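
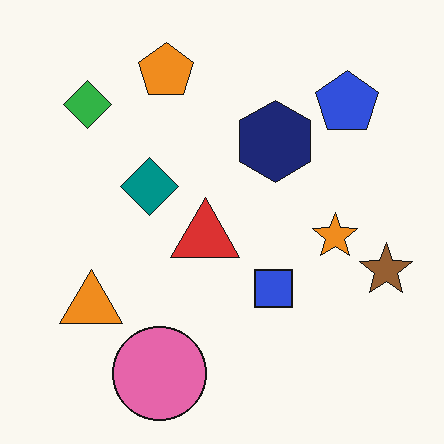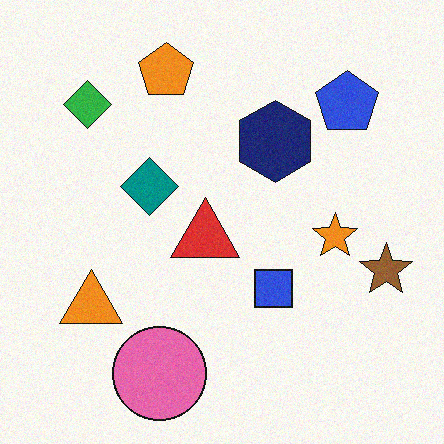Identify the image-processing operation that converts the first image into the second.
The image was degraded with light additive noise.

Random speckle covers the whole image, including the flat background.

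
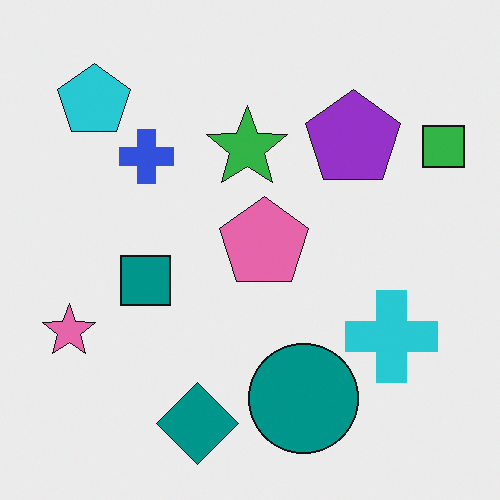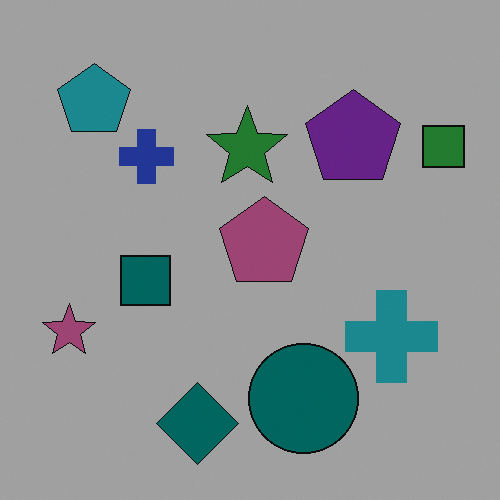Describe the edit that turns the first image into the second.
This is the original image darkened a lot.

Every pixel — background and shapes alike — is uniformly darkened.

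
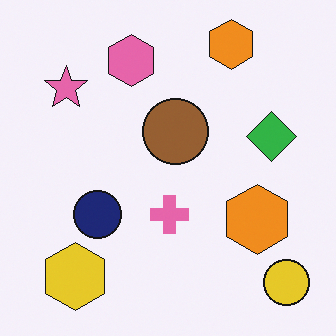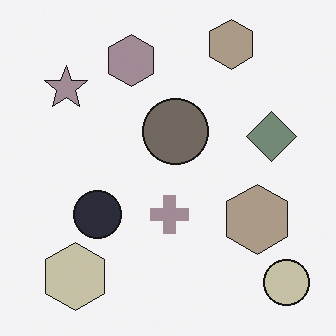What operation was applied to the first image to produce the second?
The image was made much more muted (saturation change).

All colors are more muted and greyish — a global saturation change.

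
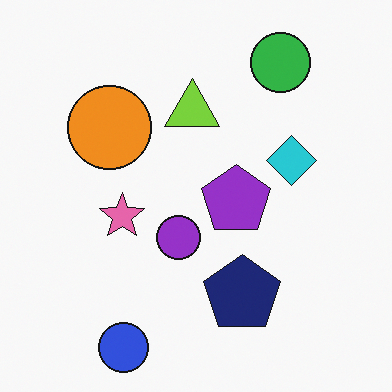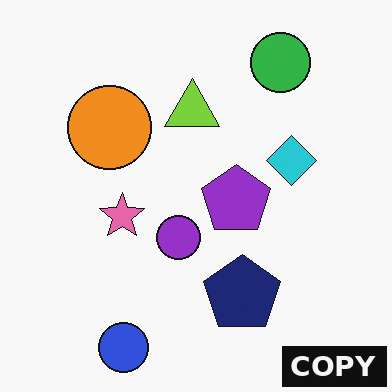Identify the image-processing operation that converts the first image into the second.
Watermarked with the text "COPY" in the lower-right corner.

A dark label reading "COPY" appears in the lower-right corner.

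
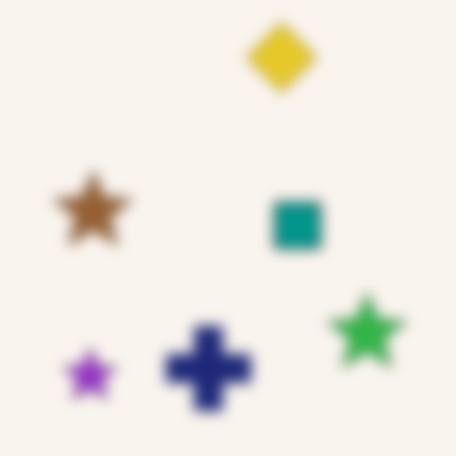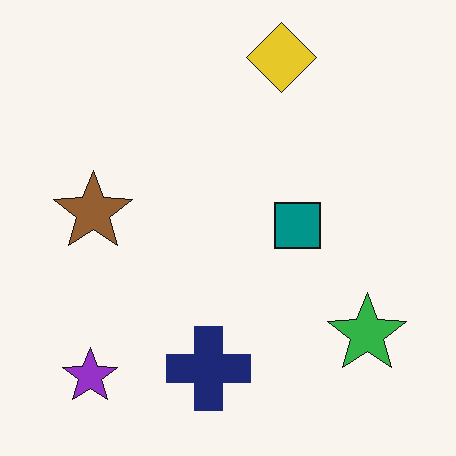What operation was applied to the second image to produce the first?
This is the original image heavily blurred.

Shape edges and outlines are uniformly softened across the whole image.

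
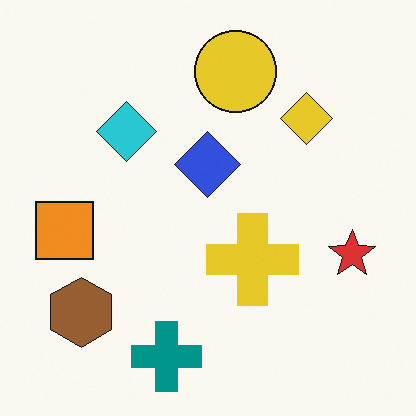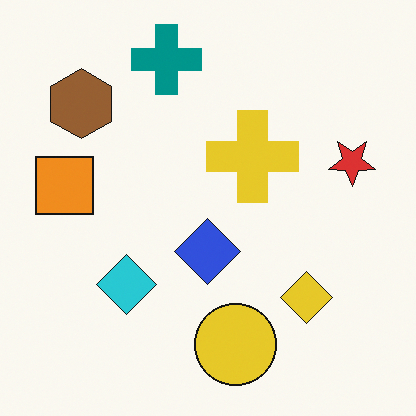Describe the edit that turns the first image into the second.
The image was flipped vertically (top ↔ bottom).

The teal cross is in the bottom of the first image and the top of the second — shapes on opposite sides of the horizontal midline have swapped in a mirror flip.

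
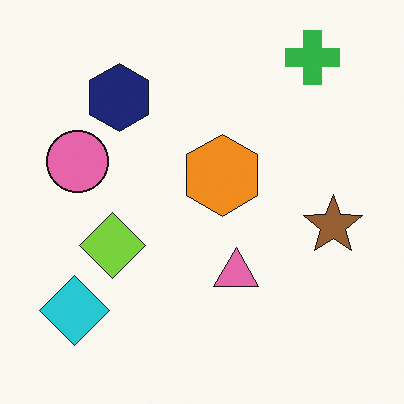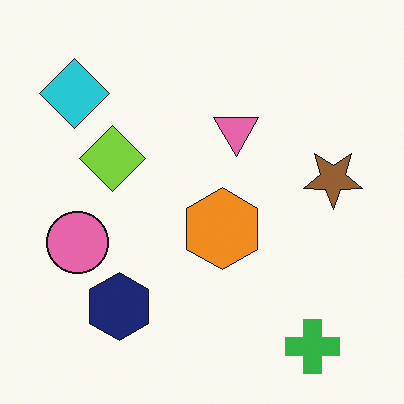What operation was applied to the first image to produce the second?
This is the original image flipped vertically (top ↔ bottom).

The green cross is in the top-right of the first image and the bottom-right of the second — shapes on opposite sides of the horizontal midline have swapped in a mirror flip.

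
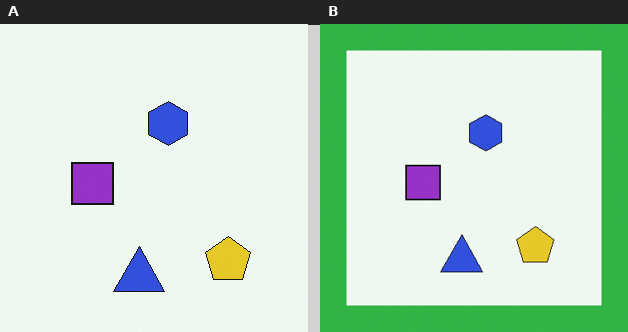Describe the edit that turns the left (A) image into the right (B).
The right (B) image is the left (A) framed with a green border.

A solid green frame runs around the edge of the right (B) image, with the content slightly shrunk inside it.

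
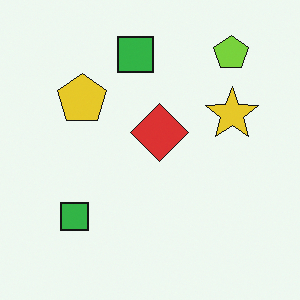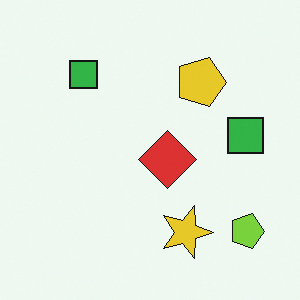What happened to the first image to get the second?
The transformation is: rotated 90° clockwise.

The lime pentagon sits in the top-right of the first image and the bottom-right of the second — consistent with a whole-image 90° clockwise rotation.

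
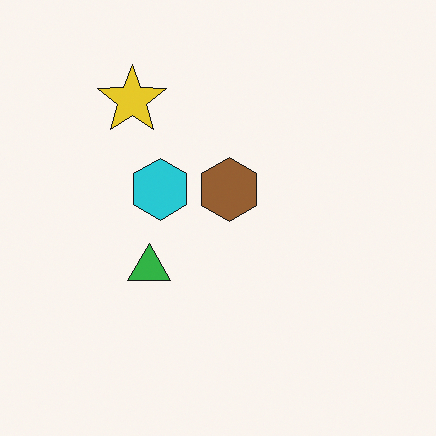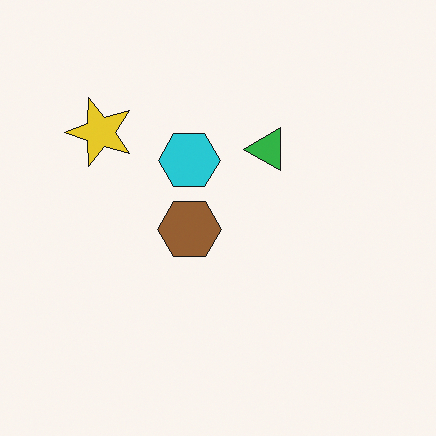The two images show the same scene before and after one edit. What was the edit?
It was transposed (reflected across the top-left ↔ bottom-right diagonal).

Shapes have swapped their row and column positions — what was in the top-right is now in the bottom-left — a diagonal reflection.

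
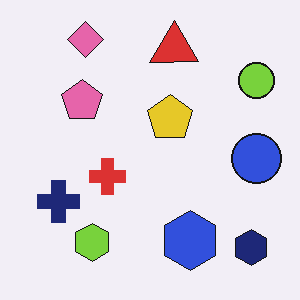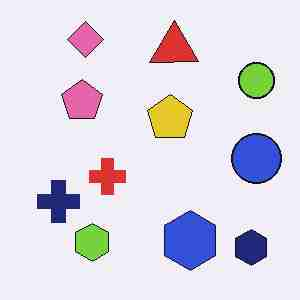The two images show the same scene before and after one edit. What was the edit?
The image was heavily JPEG-compressed with obvious blocking artifacts.

Blocky 8×8 compression artifacts appear around shape edges and the flat background shows ringing — characteristic JPEG degradation.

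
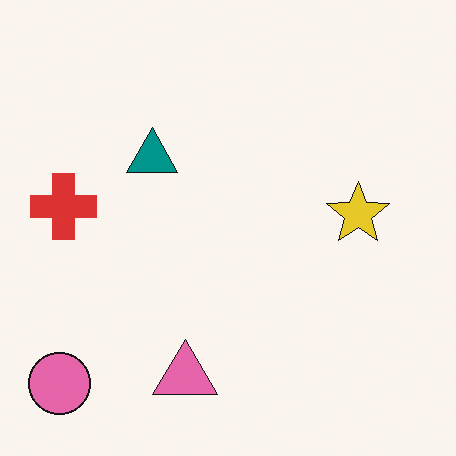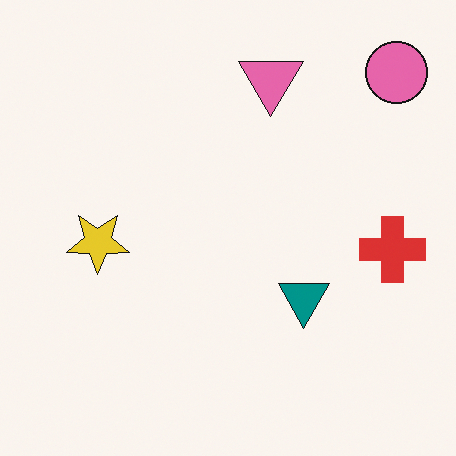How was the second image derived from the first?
It was rotated 180°.

The pink circle sits in the bottom-left of the first image and the top-right of the second — consistent with a whole-image 180° rotation.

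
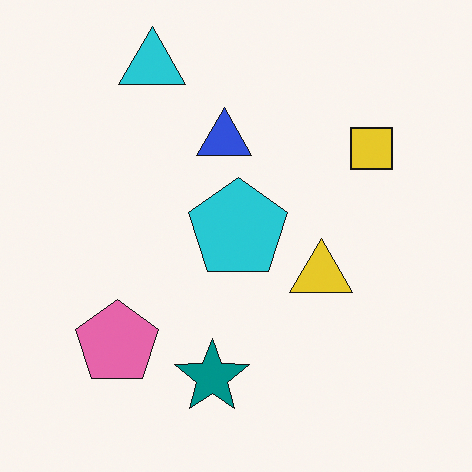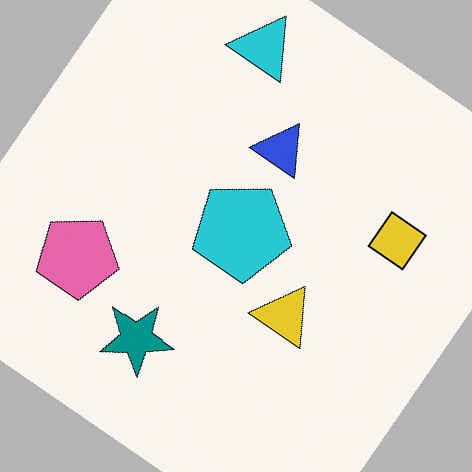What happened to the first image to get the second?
The transformation is: rotated clockwise by a large amount — several tens of degrees.

Every shape is tilted by the same angle and the image corners show triangular fill wedges — a whole-image rotation by a non-right angle.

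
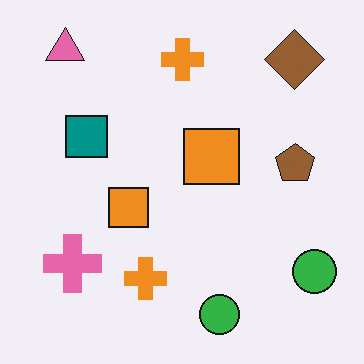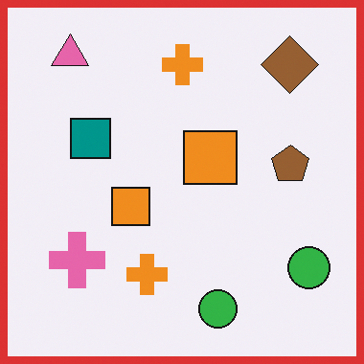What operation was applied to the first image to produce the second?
This is the original image framed with a red border.

A solid red frame runs around the edge of the second image, with the content slightly shrunk inside it.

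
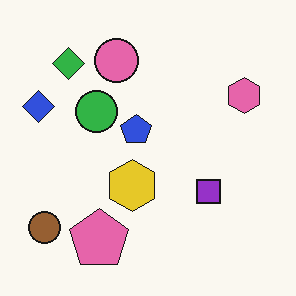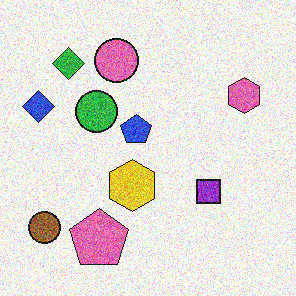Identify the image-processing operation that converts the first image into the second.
Degraded with strong gaussian noise.

Random speckle covers the whole image, including the flat background.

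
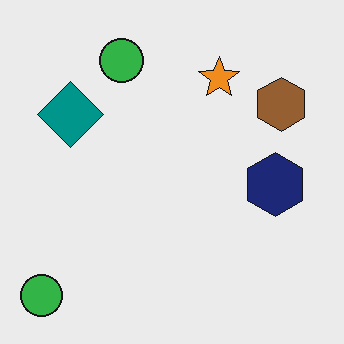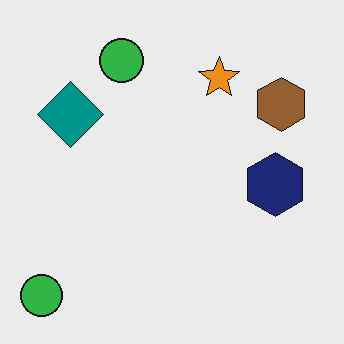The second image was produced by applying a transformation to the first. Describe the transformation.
It was given moderate JPEG compression.

Blocky 8×8 compression artifacts appear around shape edges and the flat background shows ringing — characteristic JPEG degradation.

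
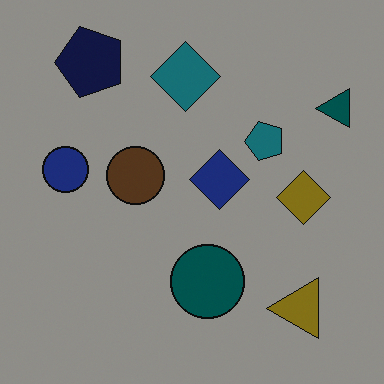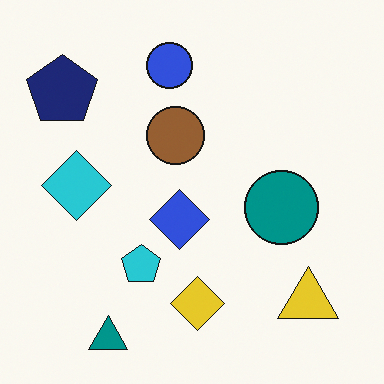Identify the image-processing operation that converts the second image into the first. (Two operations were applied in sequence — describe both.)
The first image is the second transposed (reflected across the top-left ↔ bottom-right diagonal), then darkened a lot.

Shapes have swapped their row and column positions — what was in the top-right is now in the bottom-left — a diagonal reflection. Every pixel — background and shapes alike — is uniformly darkened.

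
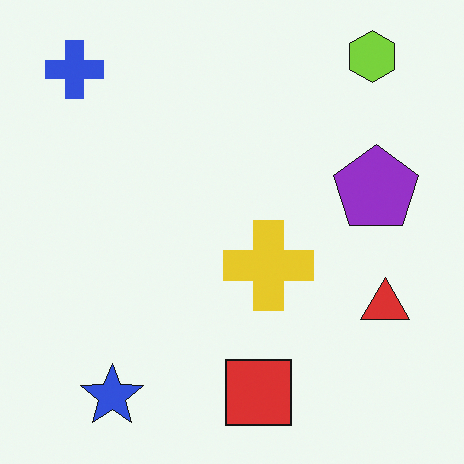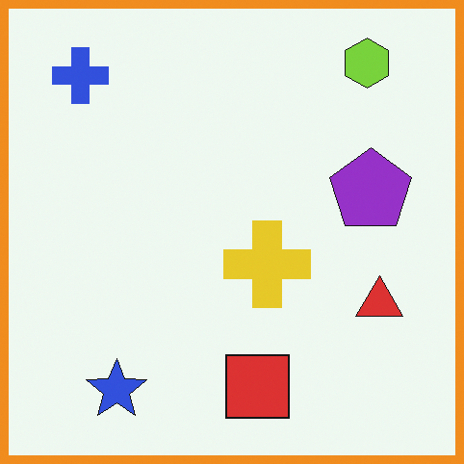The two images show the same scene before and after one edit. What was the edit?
The transformation is: framed with a orange border.

A solid orange frame runs around the edge of the second image, with the content slightly shrunk inside it.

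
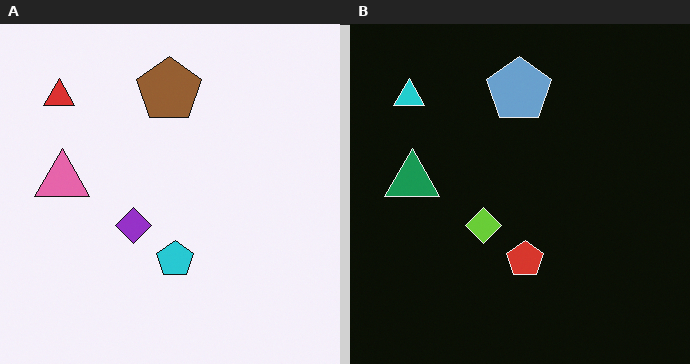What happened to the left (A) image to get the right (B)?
The right (B) image is the left (A) color-inverted (negative).

The light background has become dark and every shape's color is its complement — a photographic negative.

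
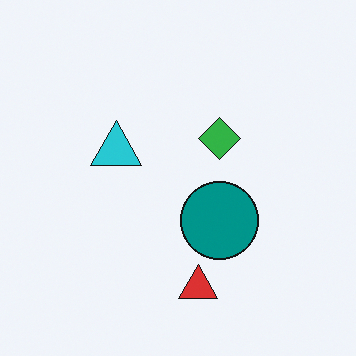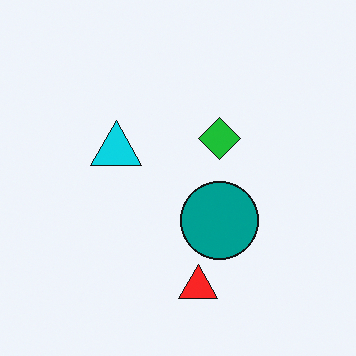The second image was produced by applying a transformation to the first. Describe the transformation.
Slightly oversaturated.

All colors are more vivid — a global saturation change.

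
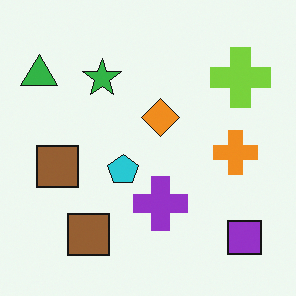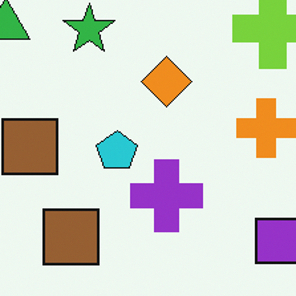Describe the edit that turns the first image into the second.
Cropped slightly and scaled back up.

The visible shapes are larger and the field of view is narrower; shapes near the original edges may be partly or wholly outside the frame — a crop-and-rescale.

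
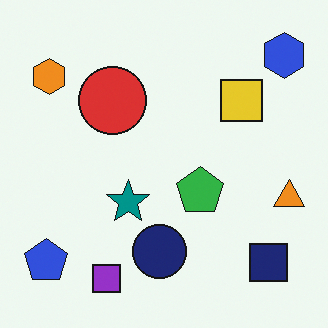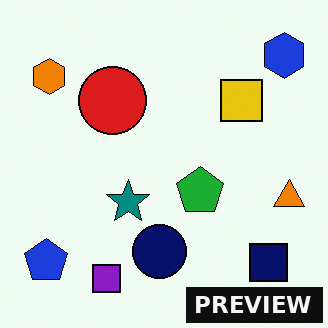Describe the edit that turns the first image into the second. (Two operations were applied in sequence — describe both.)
It was given slightly increased contrast, then watermarked with the text "PREVIEW" in the lower-right corner.

Tones are pushed away from mid-grey across the whole image — a global contrast change. A dark label reading "PREVIEW" appears in the lower-right corner.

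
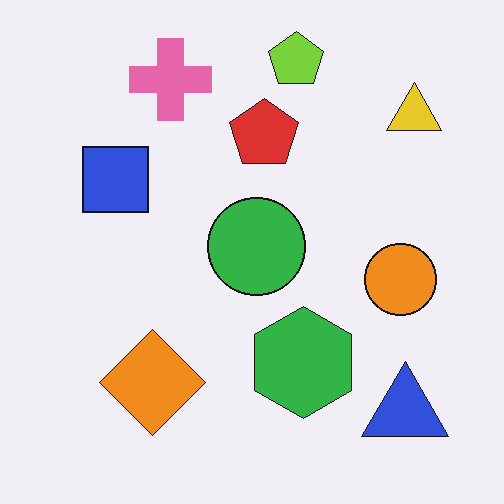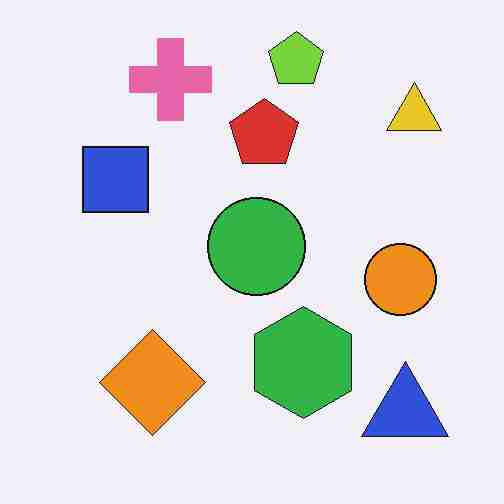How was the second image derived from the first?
The second image is the first heavily JPEG-compressed with obvious blocking artifacts.

Blocky 8×8 compression artifacts appear around shape edges and the flat background shows ringing — characteristic JPEG degradation.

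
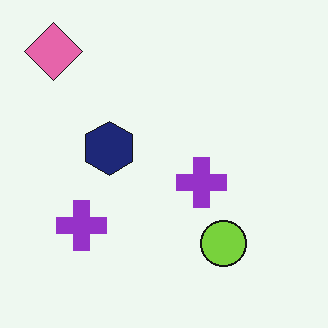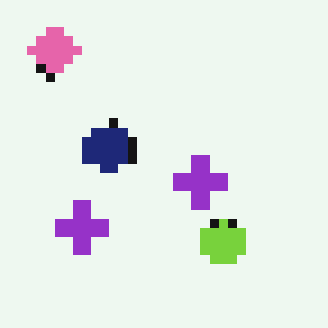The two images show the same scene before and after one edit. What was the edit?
This is the original image heavily pixelated into large blocks.

Shapes are reduced to large square blocks; fine edges and outlines are lost — a downscale-then-upscale (mosaic) effect.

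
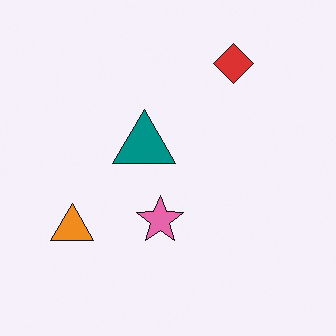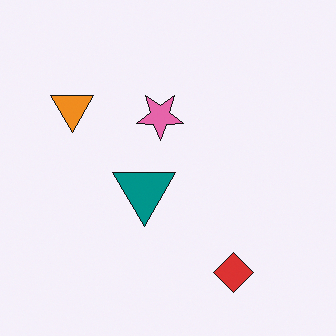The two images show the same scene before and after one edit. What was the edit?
This is the original image flipped vertically (top ↔ bottom).

The red diamond is in the top-right of the first image and the bottom-right of the second — shapes on opposite sides of the horizontal midline have swapped in a mirror flip.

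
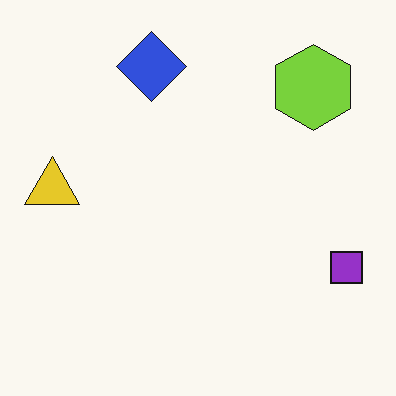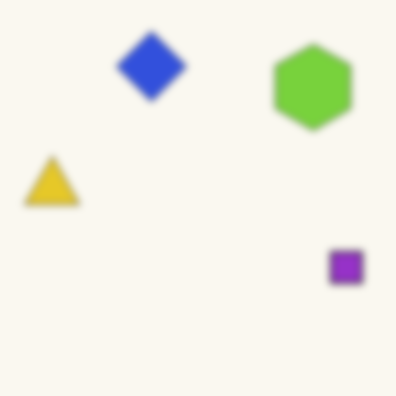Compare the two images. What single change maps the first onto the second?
The second image is the first moderately blurred.

Shape edges and outlines are uniformly softened across the whole image.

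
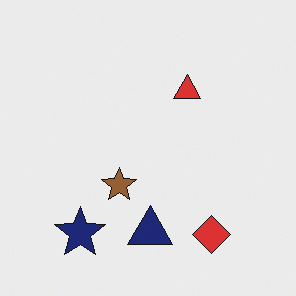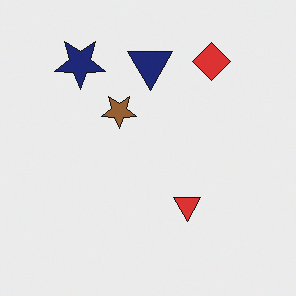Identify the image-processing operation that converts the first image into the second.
This is the original image flipped vertically (top ↔ bottom).

The red diamond is in the bottom-right of the first image and the top-right of the second — shapes on opposite sides of the horizontal midline have swapped in a mirror flip.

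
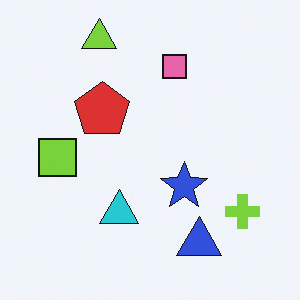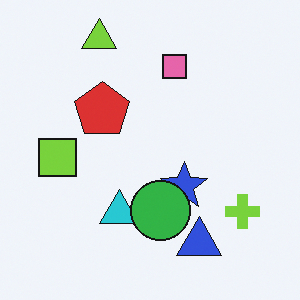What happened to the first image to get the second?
The transformation is: overlaid with an additional green circle.

A green circle appears in the second image that is absent from the first.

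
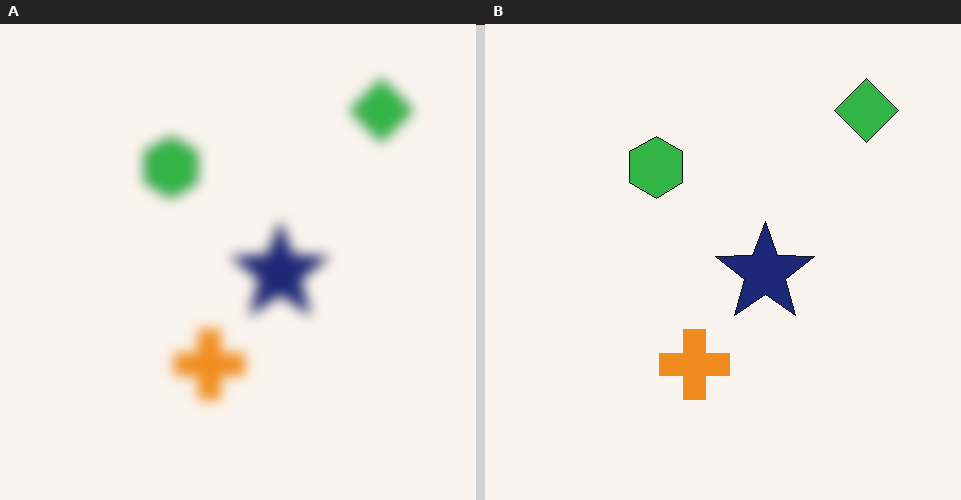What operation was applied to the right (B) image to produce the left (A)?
It was strongly gaussian-blurred.

Shape edges and outlines are uniformly softened across the whole image.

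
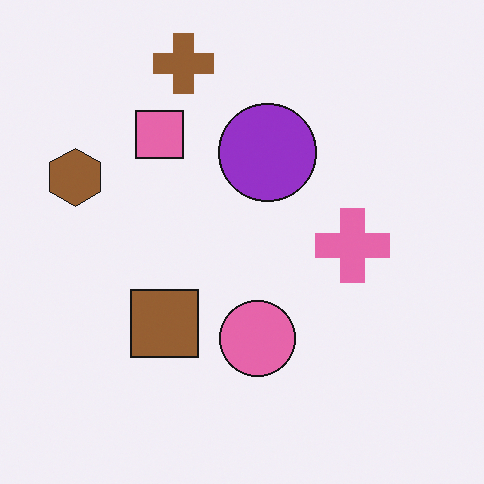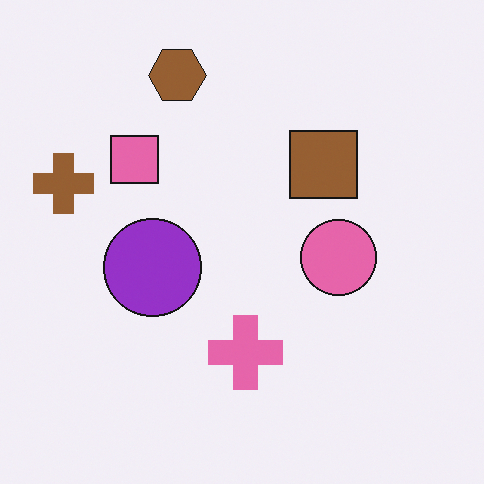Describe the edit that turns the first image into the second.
The image was transposed (reflected across the top-left ↔ bottom-right diagonal).

Shapes have swapped their row and column positions — what was in the top-right is now in the bottom-left — a diagonal reflection.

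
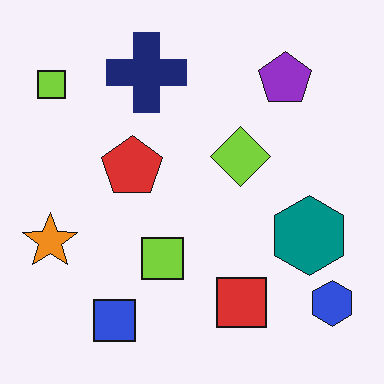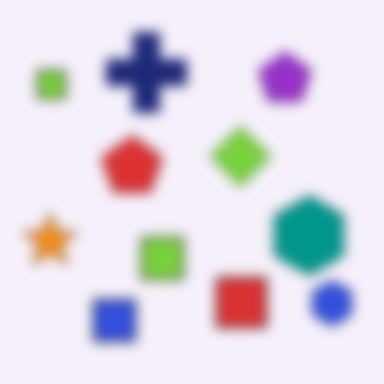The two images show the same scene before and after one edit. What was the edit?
The transformation is: strongly gaussian-blurred.

Shape edges and outlines are uniformly softened across the whole image.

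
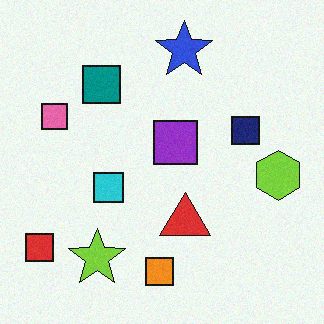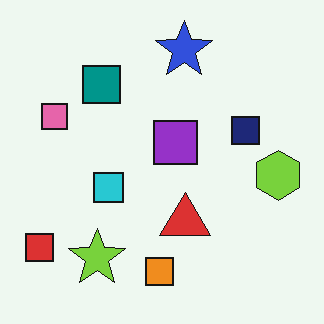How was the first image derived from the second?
The first image is the second degraded with subtle gaussian noise.

Random speckle covers the whole image, including the flat background.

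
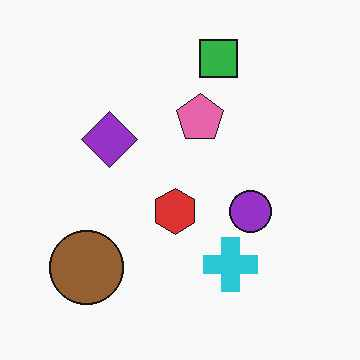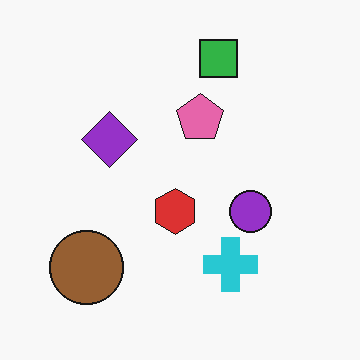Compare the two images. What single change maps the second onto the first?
The transformation is: given moderate JPEG compression.

Blocky 8×8 compression artifacts appear around shape edges and the flat background shows ringing — characteristic JPEG degradation.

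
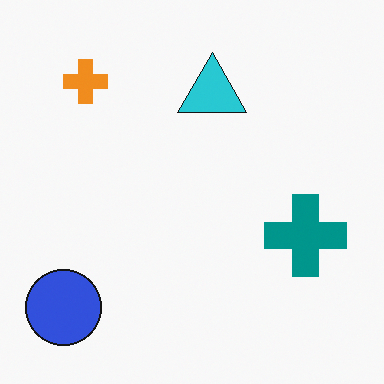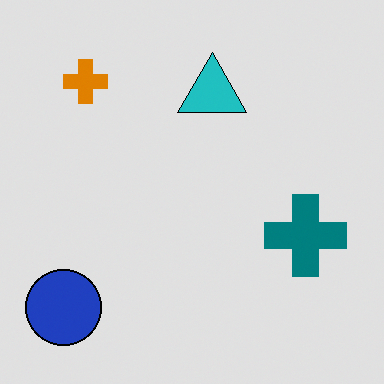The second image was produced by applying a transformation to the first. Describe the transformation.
The transformation is: moderately posterized.

Each flat color has snapped to a coarser quantized level — most visibly, the near-white background has dropped to a flat grey.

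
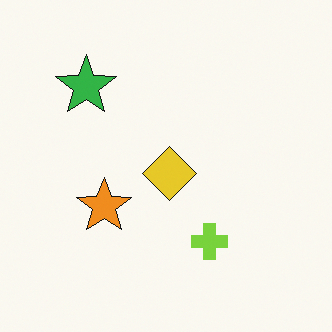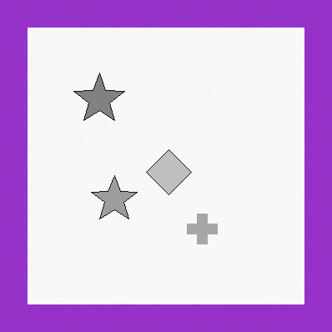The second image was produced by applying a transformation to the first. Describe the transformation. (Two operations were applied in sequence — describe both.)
The second image is the first converted to grayscale, then framed with a purple border.

All color is removed — every shape is now a shade of grey. A solid purple frame runs around the edge of the second image, with the content slightly shrunk inside it.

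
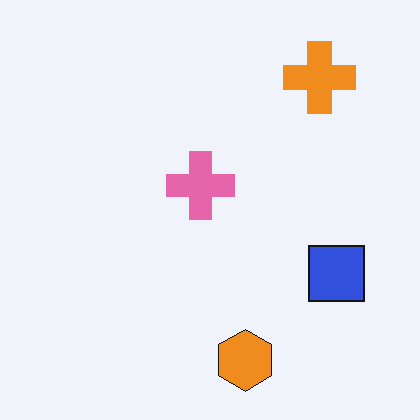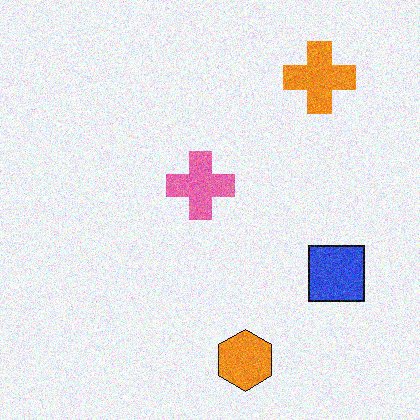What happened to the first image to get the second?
The transformation is: degraded with moderate additive noise.

Random speckle covers the whole image, including the flat background.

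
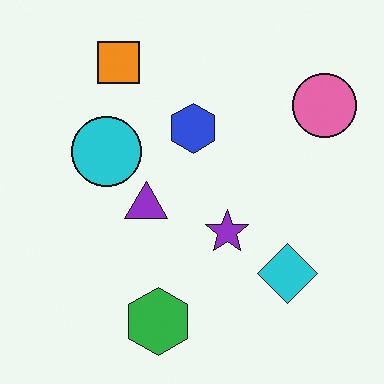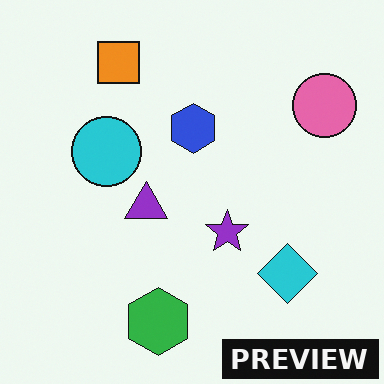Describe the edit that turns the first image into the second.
The transformation is: watermarked with the text "PREVIEW" in the lower-right corner.

A dark label reading "PREVIEW" appears in the lower-right corner.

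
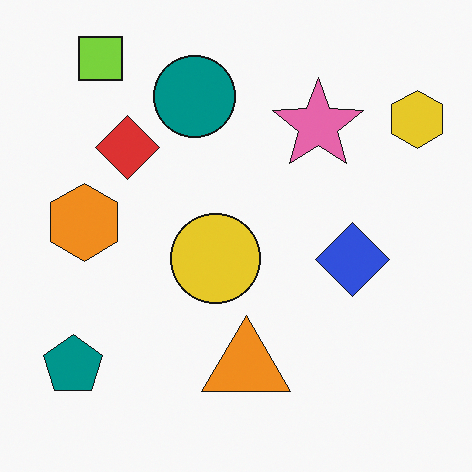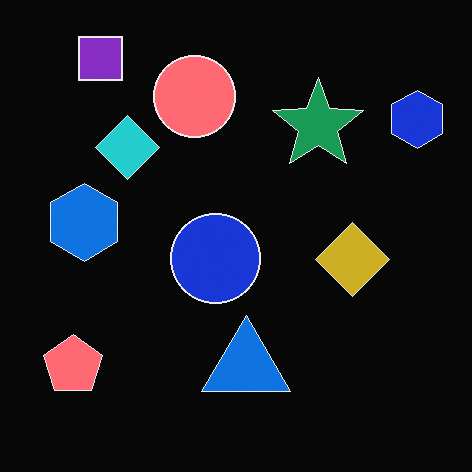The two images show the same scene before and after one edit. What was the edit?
This is the original image color-inverted (negative).

The light background has become dark and every shape's color is its complement — a photographic negative.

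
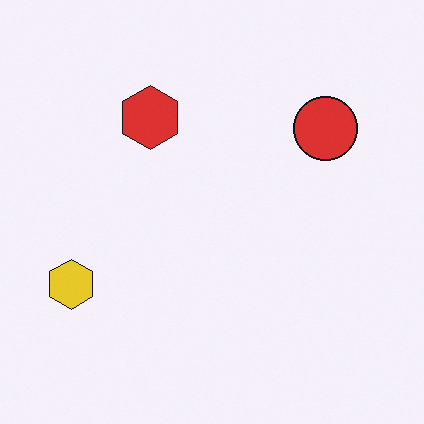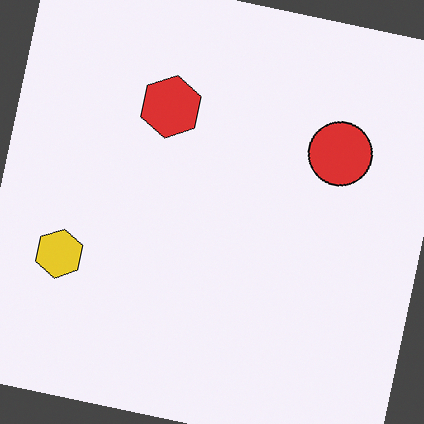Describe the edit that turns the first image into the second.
The image was rotated clockwise by a slight angle.

Every shape is tilted by the same angle and the image corners show triangular fill wedges — a whole-image rotation by a non-right angle.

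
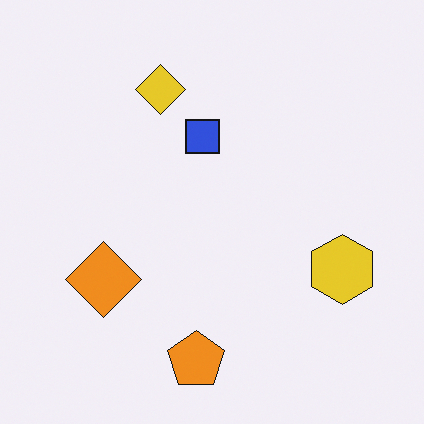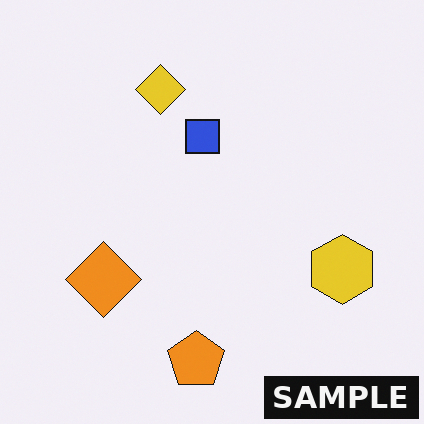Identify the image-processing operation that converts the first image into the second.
It was watermarked with the text "SAMPLE" in the lower-right corner.

A dark label reading "SAMPLE" appears in the lower-right corner.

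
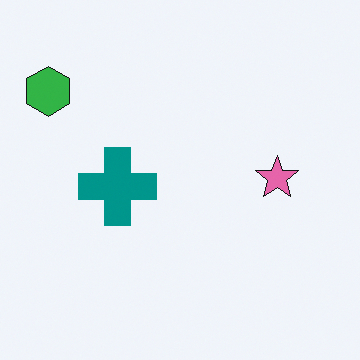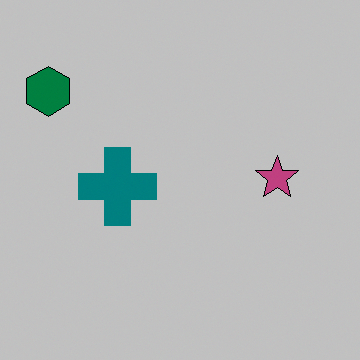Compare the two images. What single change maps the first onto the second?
This is the original image aggressively posterized.

Each flat color has snapped to a coarser quantized level — most visibly, the near-white background has dropped to a flat grey.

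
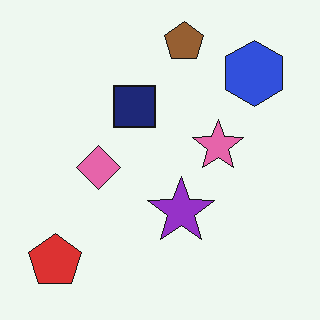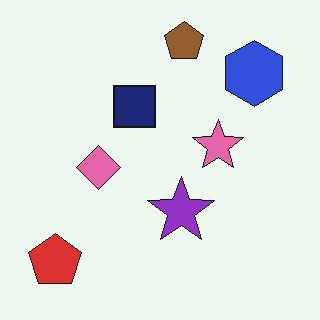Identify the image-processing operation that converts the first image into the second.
JPEG-compressed with visible artifacts.

Blocky 8×8 compression artifacts appear around shape edges and the flat background shows ringing — characteristic JPEG degradation.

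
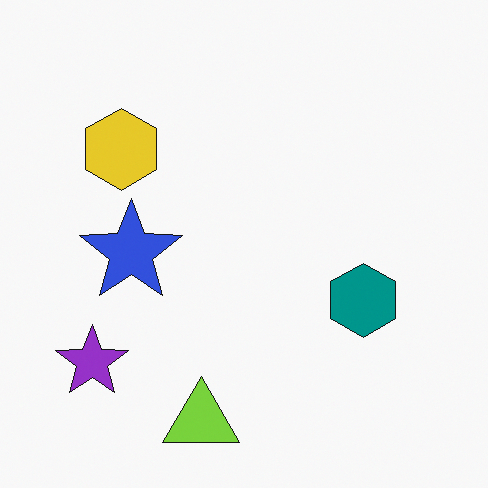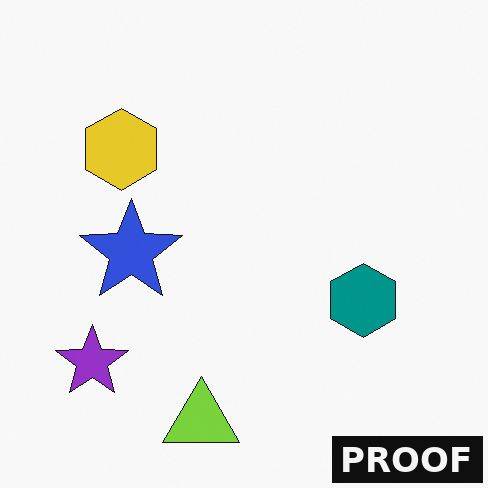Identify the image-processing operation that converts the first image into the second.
The image was watermarked with the text "PROOF" in the lower-right corner.

A dark label reading "PROOF" appears in the lower-right corner.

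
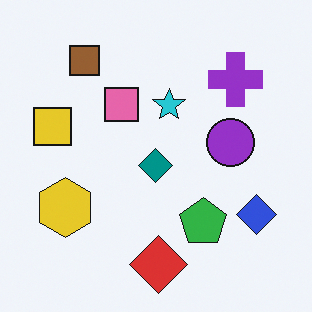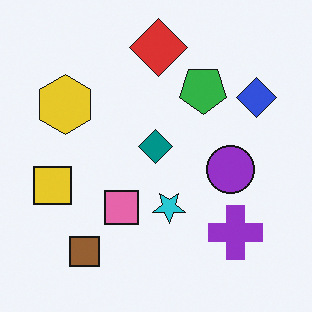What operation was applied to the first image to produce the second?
This is the original image flipped vertically (top ↔ bottom).

The red diamond is in the bottom of the first image and the top of the second — shapes on opposite sides of the horizontal midline have swapped in a mirror flip.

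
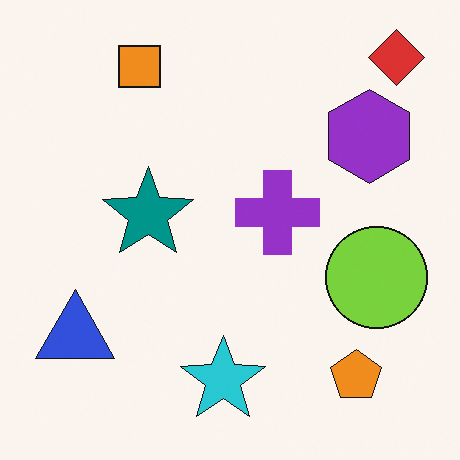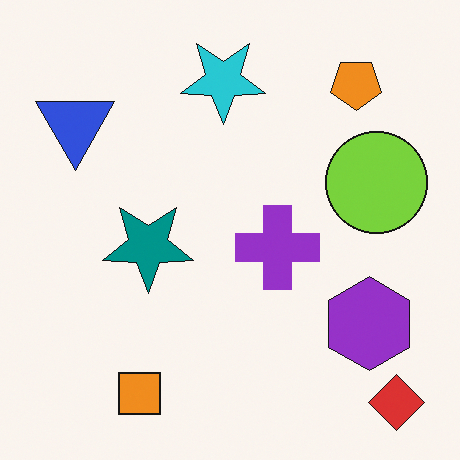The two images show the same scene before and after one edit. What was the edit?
It was flipped vertically (top ↔ bottom).

The red diamond is in the top-right of the first image and the bottom-right of the second — shapes on opposite sides of the horizontal midline have swapped in a mirror flip.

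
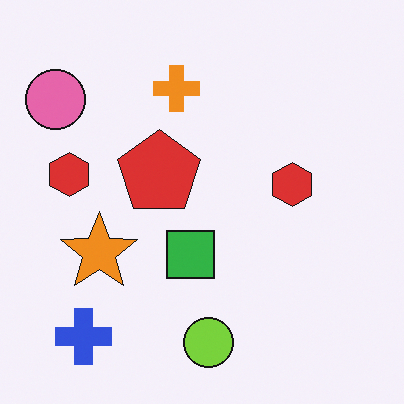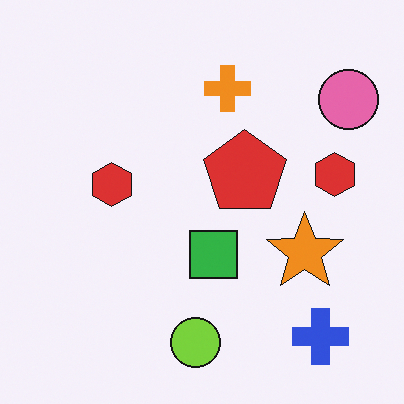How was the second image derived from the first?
The image was flipped horizontally (left ↔ right).

The pink circle is in the top-left of the first image and the top-right of the second — shapes on opposite sides of the vertical midline have swapped in a mirror flip.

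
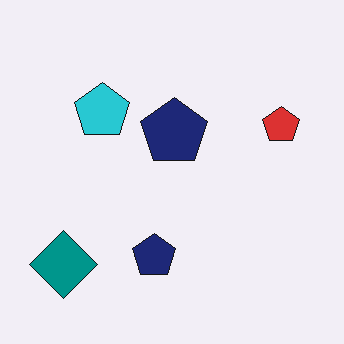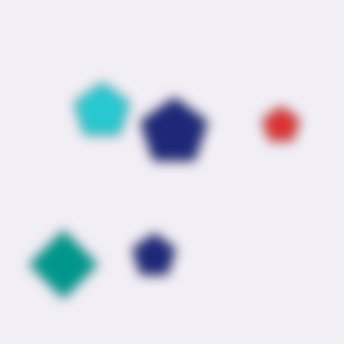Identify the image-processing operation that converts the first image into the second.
The second image is the first strongly gaussian-blurred.

Shape edges and outlines are uniformly softened across the whole image.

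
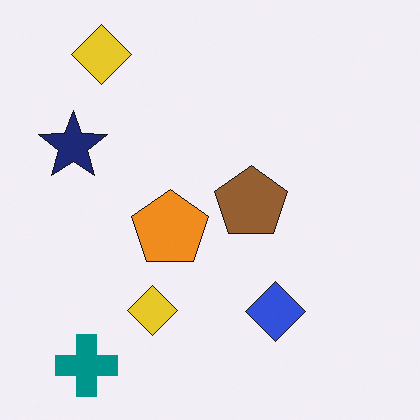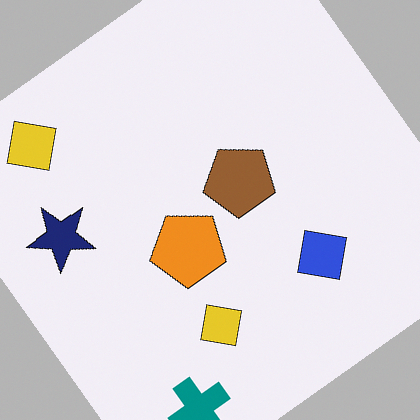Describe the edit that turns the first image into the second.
This is the original image rotated counter-clockwise by a large amount — several tens of degrees.

Every shape is tilted by the same angle and the image corners show triangular fill wedges — a whole-image rotation by a non-right angle.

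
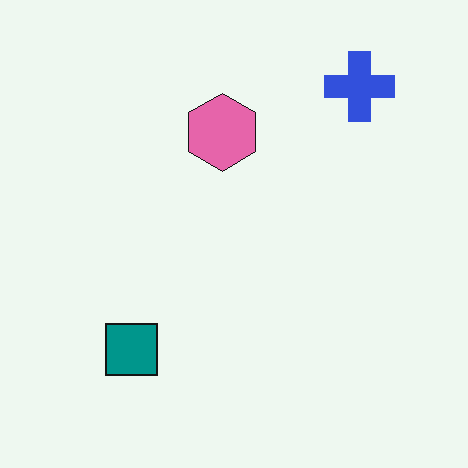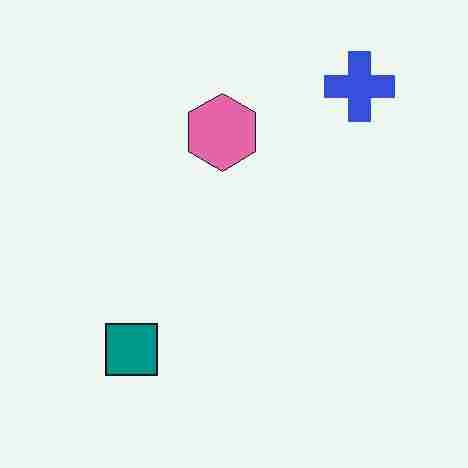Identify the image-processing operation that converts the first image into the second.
The transformation is: heavily JPEG-compressed with obvious blocking artifacts.

Blocky 8×8 compression artifacts appear around shape edges and the flat background shows ringing — characteristic JPEG degradation.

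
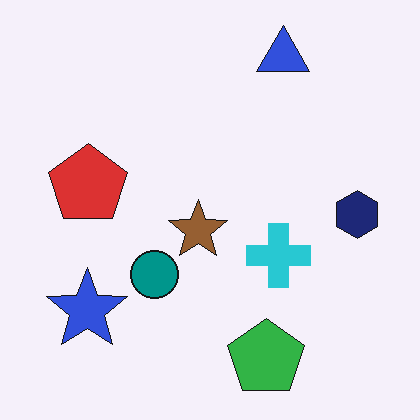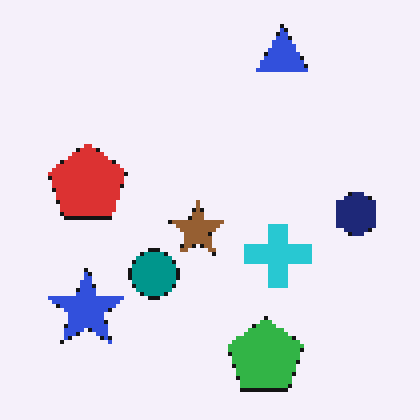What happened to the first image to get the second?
The transformation is: mildly pixelated.

Shapes are reduced to large square blocks; fine edges and outlines are lost — a downscale-then-upscale (mosaic) effect.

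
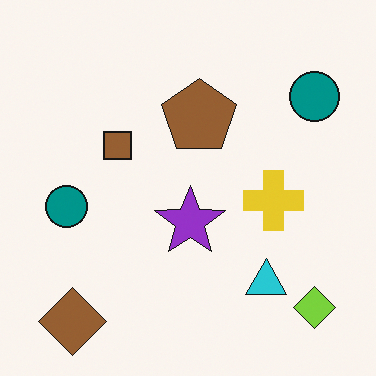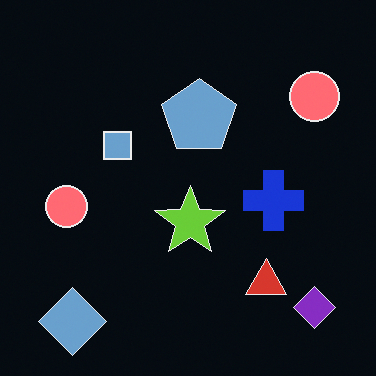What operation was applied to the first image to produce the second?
It was color-inverted (negative).

The light background has become dark and every shape's color is its complement — a photographic negative.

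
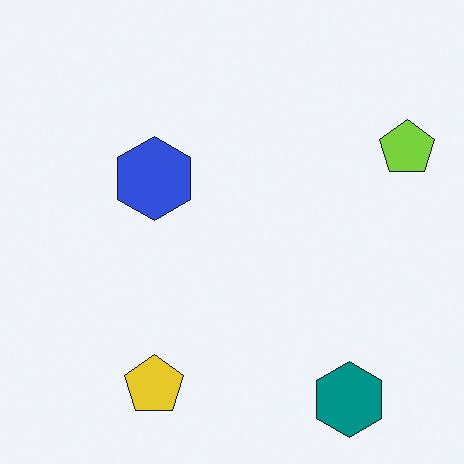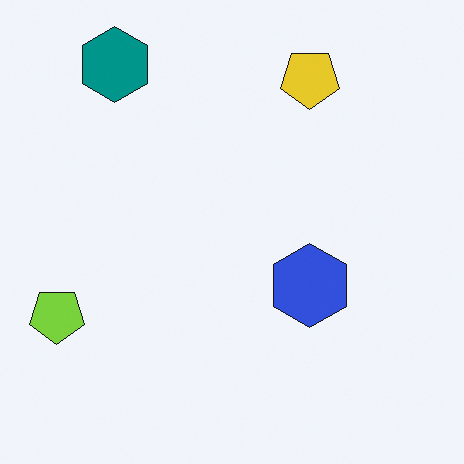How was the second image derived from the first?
The second image is the first rotated 180°.

The teal hexagon sits in the bottom-right of the first image and the top-left of the second — consistent with a whole-image 180° rotation.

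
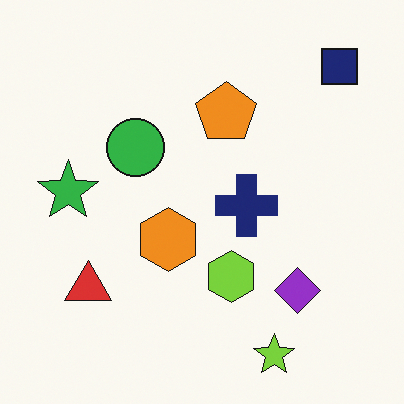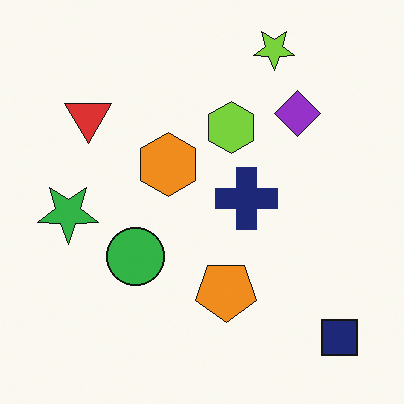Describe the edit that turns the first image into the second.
This is the original image flipped vertically (top ↔ bottom).

The lime star is in the bottom-right of the first image and the top-right of the second — shapes on opposite sides of the horizontal midline have swapped in a mirror flip.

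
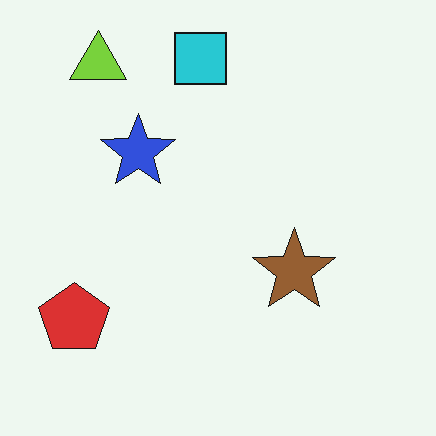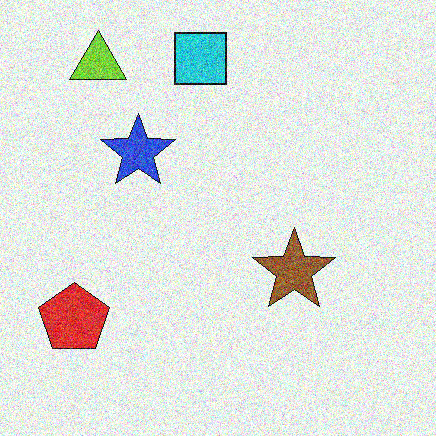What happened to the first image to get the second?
The image was degraded with a thick layer of grain.

Random speckle covers the whole image, including the flat background.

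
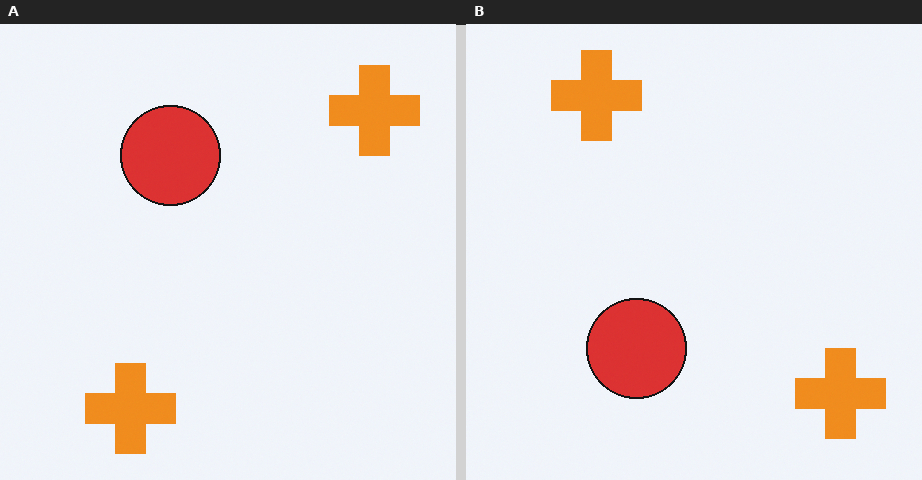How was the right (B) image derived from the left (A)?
It was flipped vertically (top ↔ bottom).

The red circle is in the top of the left (A) image and the bottom of the right (B) — shapes on opposite sides of the horizontal midline have swapped in a mirror flip.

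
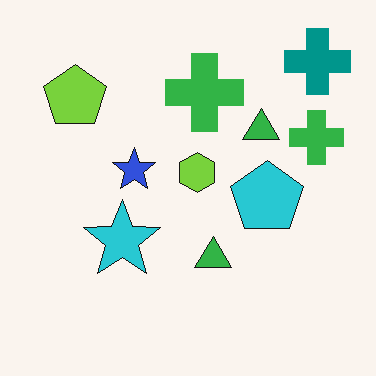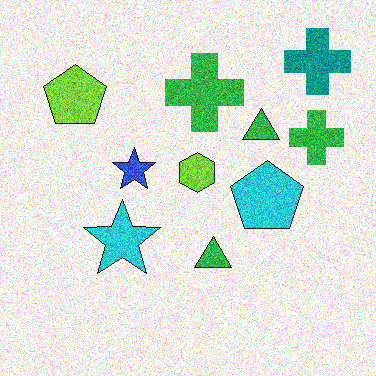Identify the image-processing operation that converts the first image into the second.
The transformation is: degraded with strong gaussian noise.

Random speckle covers the whole image, including the flat background.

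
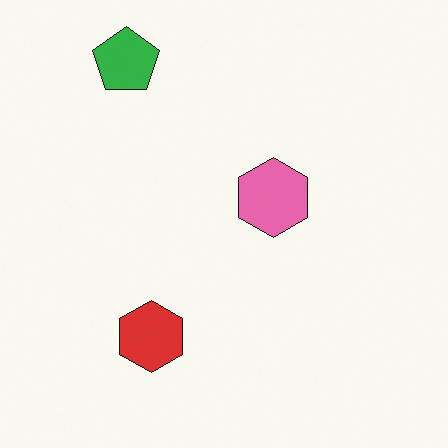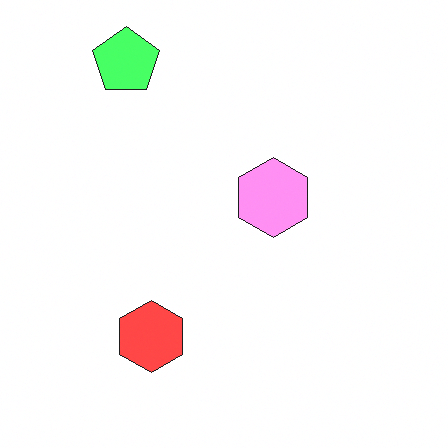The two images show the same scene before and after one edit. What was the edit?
This is the original image brightened a lot.

Every pixel — background and shapes alike — is uniformly brightened.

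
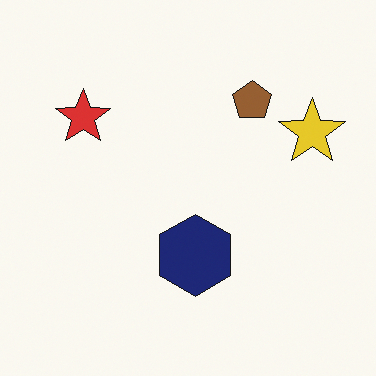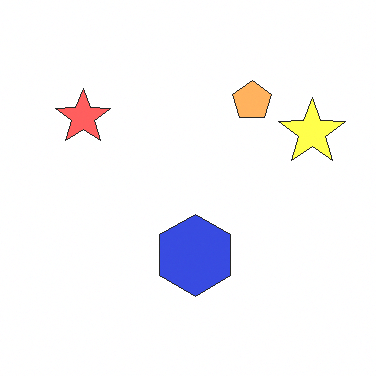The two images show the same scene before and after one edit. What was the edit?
The second image is the first substantially brightened.

Every pixel — background and shapes alike — is uniformly brightened.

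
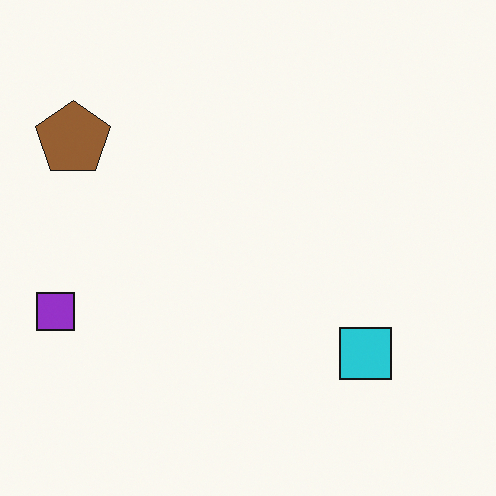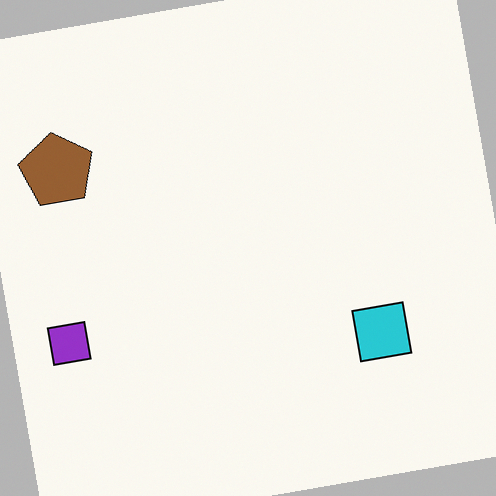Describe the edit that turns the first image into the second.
Rotated counter-clockwise by a slight angle.

Every shape is tilted by the same angle and the image corners show triangular fill wedges — a whole-image rotation by a non-right angle.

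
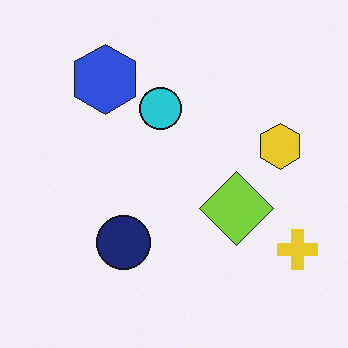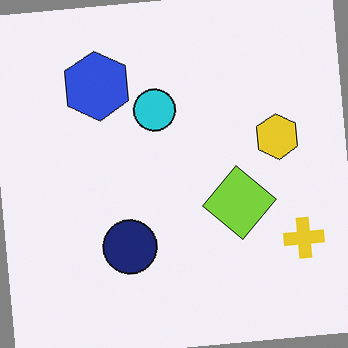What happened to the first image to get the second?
The image was rotated counter-clockwise by a few degrees.

Every shape is tilted by the same angle and the image corners show triangular fill wedges — a whole-image rotation by a non-right angle.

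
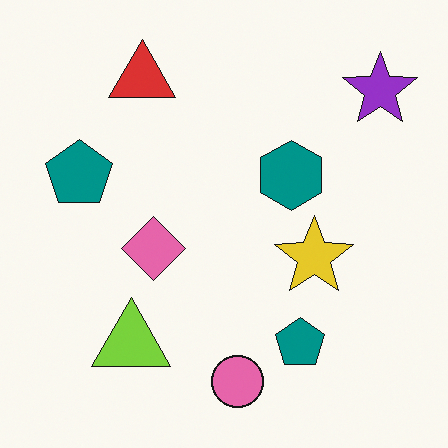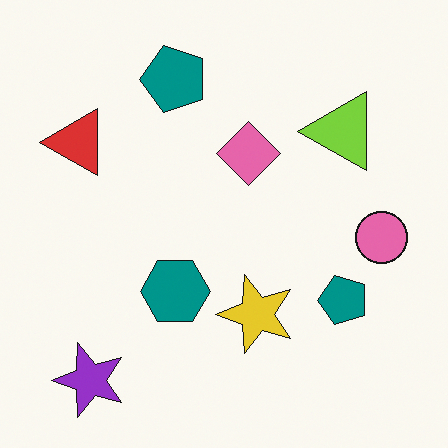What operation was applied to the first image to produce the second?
The image was transposed (reflected across the top-left ↔ bottom-right diagonal).

Shapes have swapped their row and column positions — what was in the top-right is now in the bottom-left — a diagonal reflection.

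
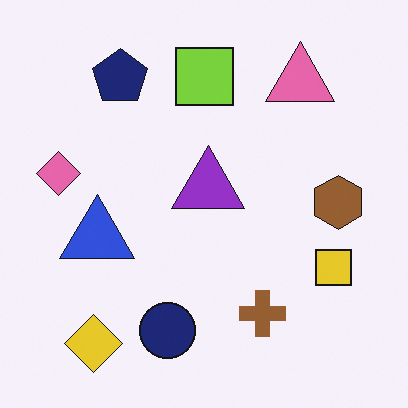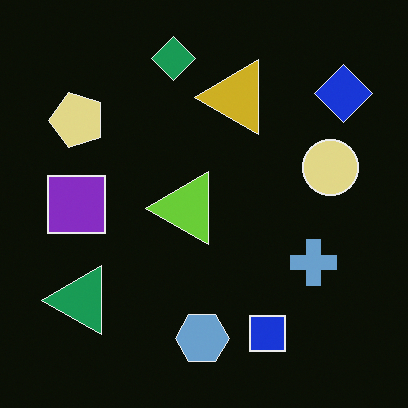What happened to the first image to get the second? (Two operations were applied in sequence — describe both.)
The image was color-inverted (negative), then transposed (reflected across the top-left ↔ bottom-right diagonal).

The light background has become dark and every shape's color is its complement — a photographic negative. Shapes have swapped their row and column positions — what was in the top-right is now in the bottom-left — a diagonal reflection.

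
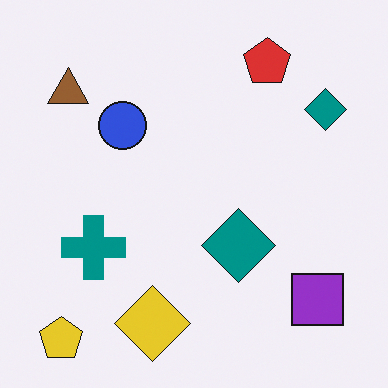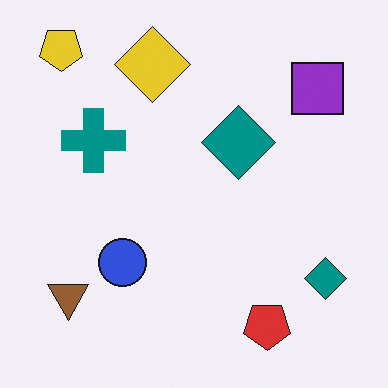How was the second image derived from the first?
The second image is the first flipped vertically (top ↔ bottom).

The yellow pentagon is in the bottom-left of the first image and the top-left of the second — shapes on opposite sides of the horizontal midline have swapped in a mirror flip.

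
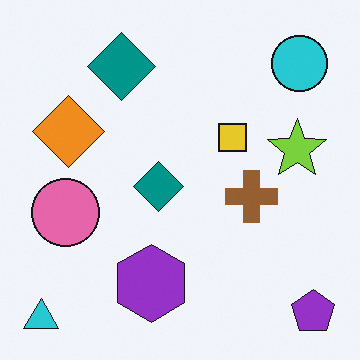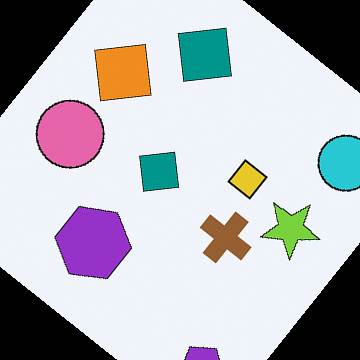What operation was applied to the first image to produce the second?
It was rotated clockwise by a large amount — several tens of degrees.

Every shape is tilted by the same angle and the image corners show triangular fill wedges — a whole-image rotation by a non-right angle.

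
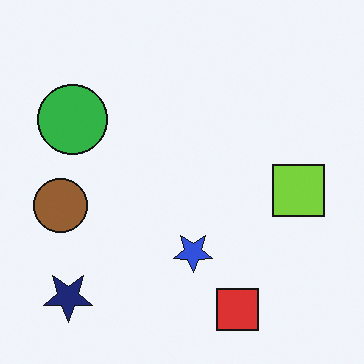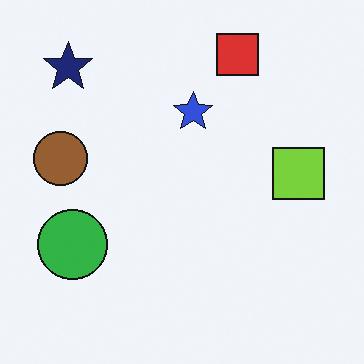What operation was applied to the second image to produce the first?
The transformation is: flipped vertically (top ↔ bottom).

The red square is in the top of the second image and the bottom of the first — shapes on opposite sides of the horizontal midline have swapped in a mirror flip.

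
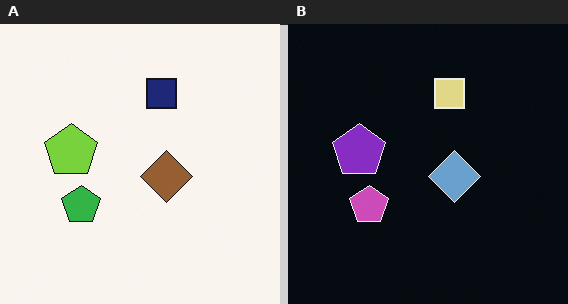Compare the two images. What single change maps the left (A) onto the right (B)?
This is the original image color-inverted (negative).

The light background has become dark and every shape's color is its complement — a photographic negative.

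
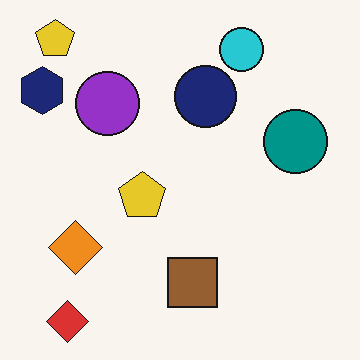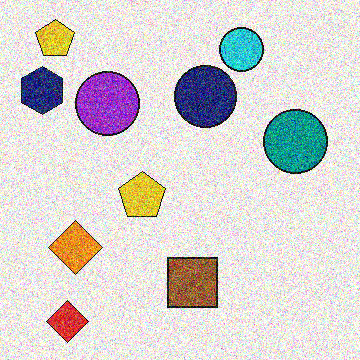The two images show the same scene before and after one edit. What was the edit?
The second image is the first degraded with strong gaussian noise.

Random speckle covers the whole image, including the flat background.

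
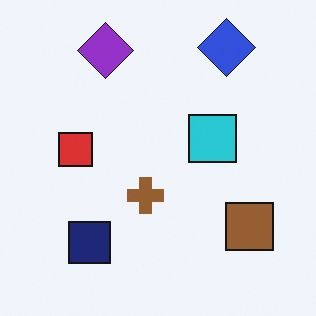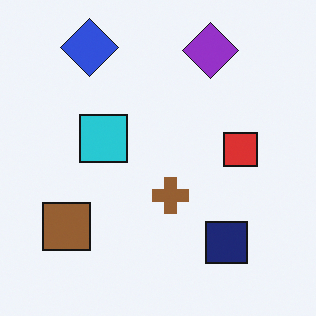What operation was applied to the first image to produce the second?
The image was flipped horizontally (left ↔ right).

The brown square is in the bottom-right of the first image and the bottom-left of the second — shapes on opposite sides of the vertical midline have swapped in a mirror flip.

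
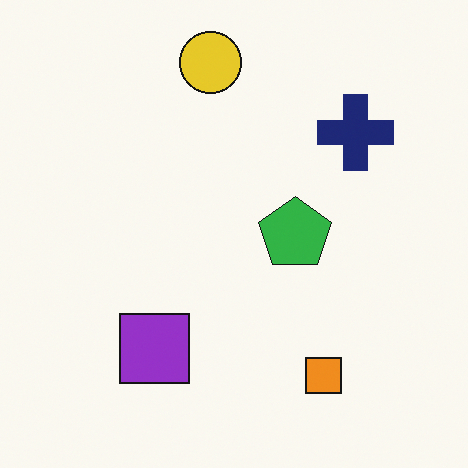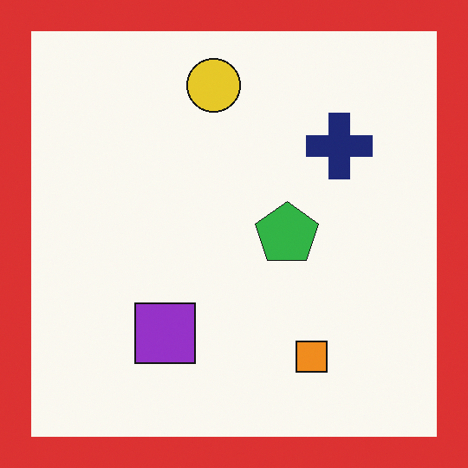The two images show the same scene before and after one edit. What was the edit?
The second image is the first framed with a red border.

A solid red frame runs around the edge of the second image, with the content slightly shrunk inside it.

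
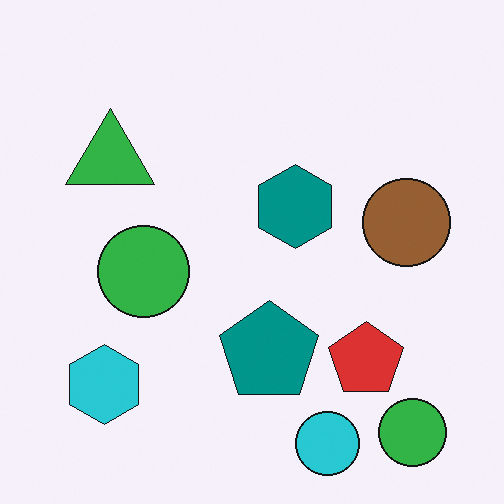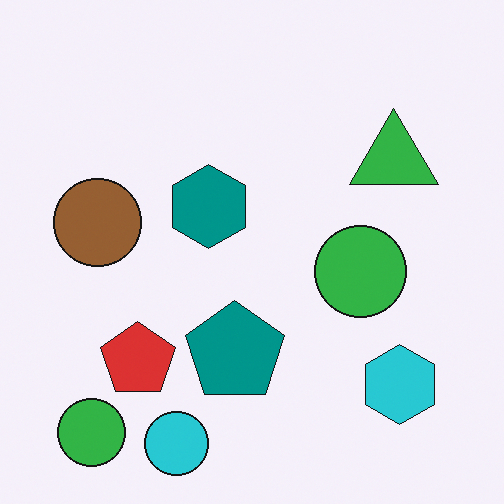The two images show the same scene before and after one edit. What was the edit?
The second image is the first flipped horizontally (left ↔ right).

The brown circle is in the right of the first image and the left of the second — shapes on opposite sides of the vertical midline have swapped in a mirror flip.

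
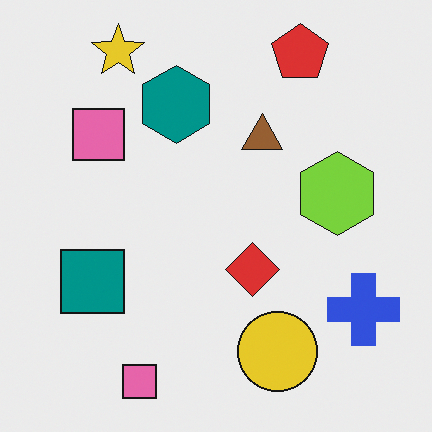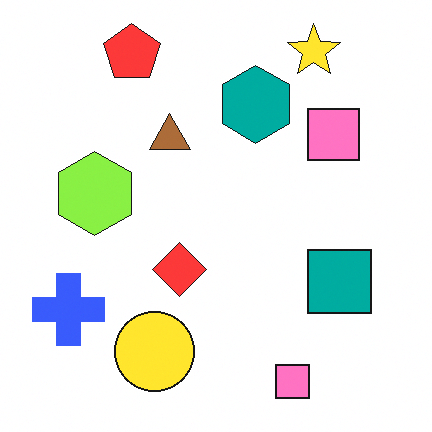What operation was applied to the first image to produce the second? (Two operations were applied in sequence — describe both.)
The transformation is: flipped horizontally (left ↔ right), then slightly brightened.

The blue cross is in the bottom-right of the first image and the bottom-left of the second — shapes on opposite sides of the vertical midline have swapped in a mirror flip. Every pixel — background and shapes alike — is uniformly brightened.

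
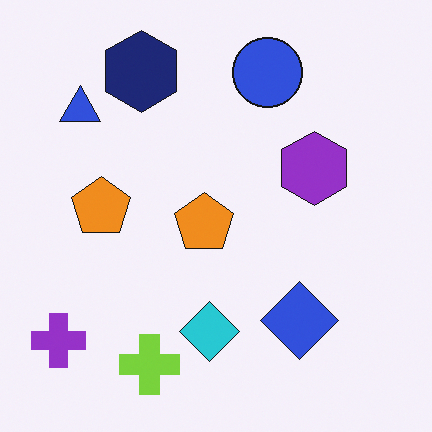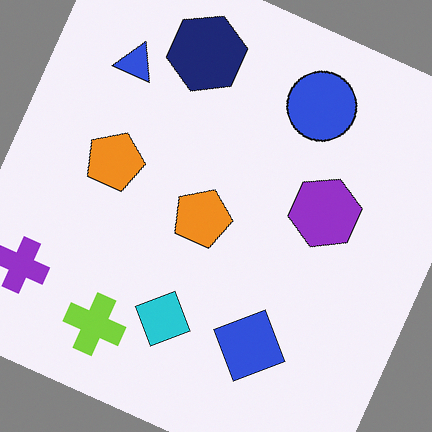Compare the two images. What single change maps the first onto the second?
This is the original image rotated clockwise by a moderate amount.

Every shape is tilted by the same angle and the image corners show triangular fill wedges — a whole-image rotation by a non-right angle.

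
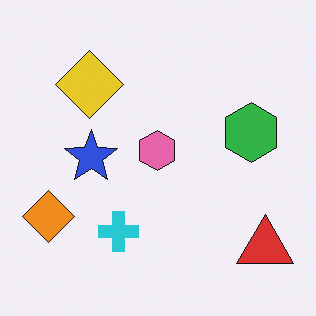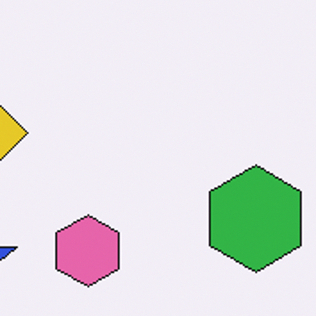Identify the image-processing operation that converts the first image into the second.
Cropped tightly and scaled back up.

The visible shapes are larger and the field of view is narrower; shapes near the original edges may be partly or wholly outside the frame — a crop-and-rescale.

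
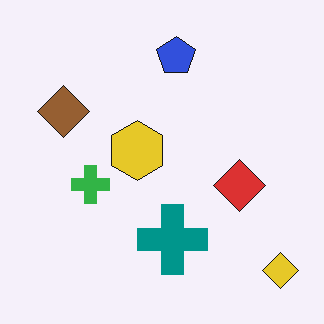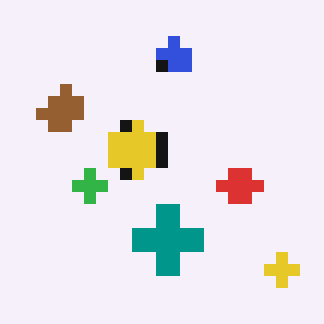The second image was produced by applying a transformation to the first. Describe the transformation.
It was coarsely pixelated.

Shapes are reduced to large square blocks; fine edges and outlines are lost — a downscale-then-upscale (mosaic) effect.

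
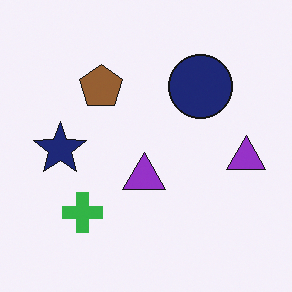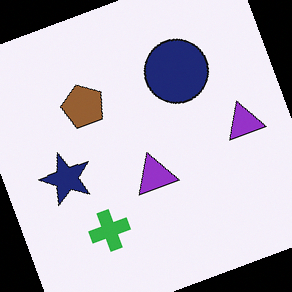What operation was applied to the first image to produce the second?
Rotated counter-clockwise by a moderate amount.

Every shape is tilted by the same angle and the image corners show triangular fill wedges — a whole-image rotation by a non-right angle.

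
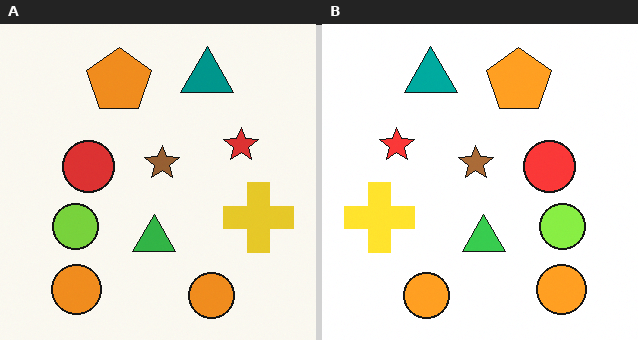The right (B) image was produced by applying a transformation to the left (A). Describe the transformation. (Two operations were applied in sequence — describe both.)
The image was flipped horizontally (left ↔ right), then brightened a little.

The yellow cross is in the right of the left (A) image and the left of the right (B) — shapes on opposite sides of the vertical midline have swapped in a mirror flip. Every pixel — background and shapes alike — is uniformly brightened.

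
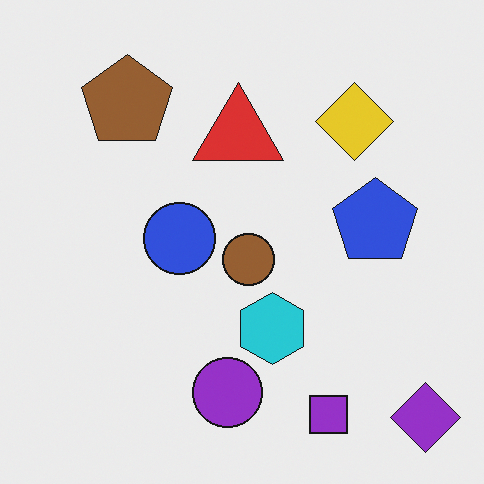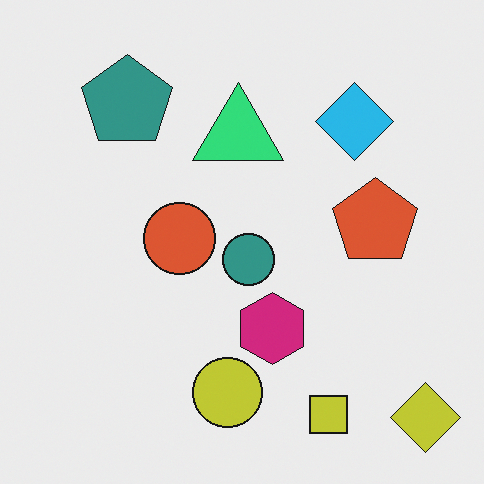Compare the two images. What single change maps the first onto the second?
The transformation is: hue-shifted through roughly a third of the color wheel.

Every shape's color has rotated by the same amount around the hue wheel — a uniform hue shift.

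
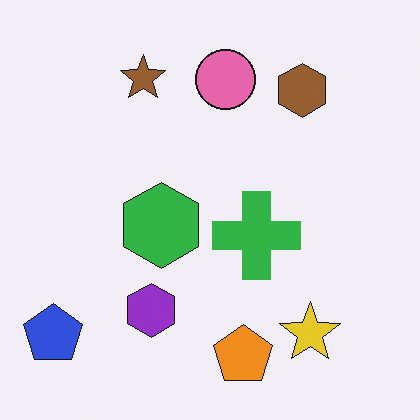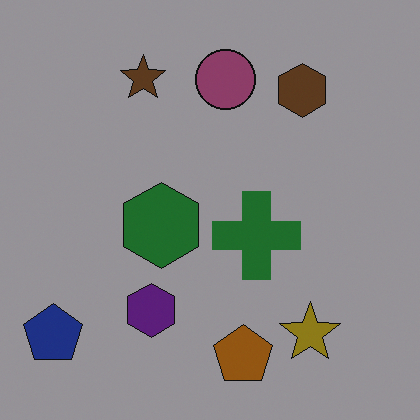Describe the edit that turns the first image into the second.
This is the original image darkened a lot.

Every pixel — background and shapes alike — is uniformly darkened.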